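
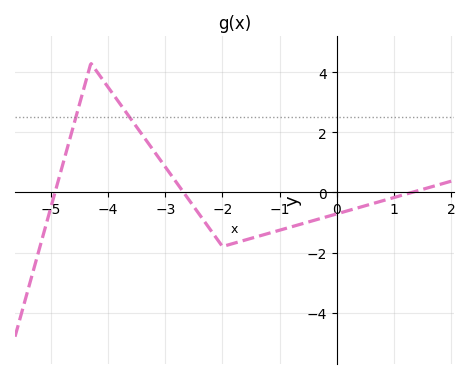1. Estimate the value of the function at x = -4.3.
4.2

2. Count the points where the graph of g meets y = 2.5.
2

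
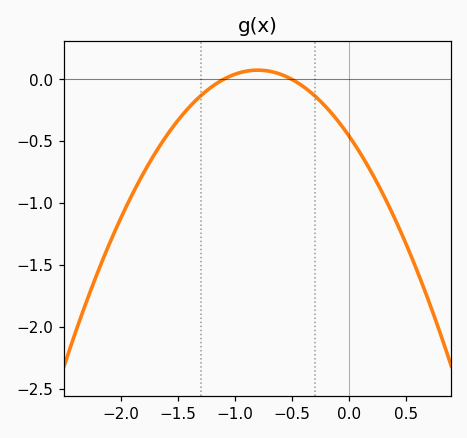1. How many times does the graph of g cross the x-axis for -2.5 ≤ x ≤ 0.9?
2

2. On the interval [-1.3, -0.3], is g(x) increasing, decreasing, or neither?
neither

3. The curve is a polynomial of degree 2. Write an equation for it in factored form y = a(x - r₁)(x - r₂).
y = -0.83(x + 1.1)(x + 0.5)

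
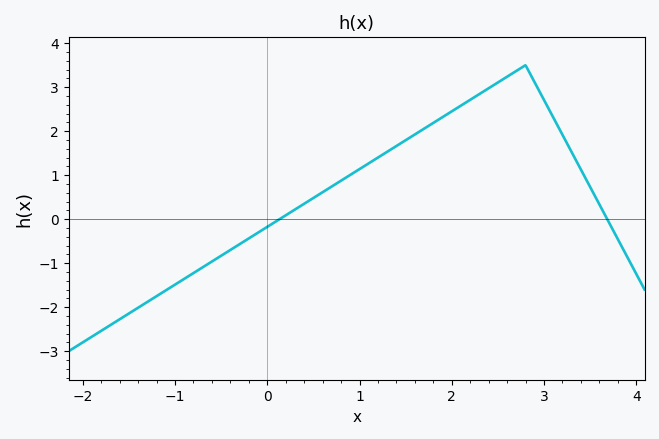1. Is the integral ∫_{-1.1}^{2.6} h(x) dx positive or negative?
positive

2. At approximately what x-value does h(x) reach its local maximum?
2.8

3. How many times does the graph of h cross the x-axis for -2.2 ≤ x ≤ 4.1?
2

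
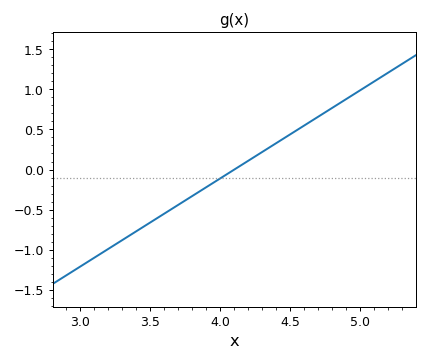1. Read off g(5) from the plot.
1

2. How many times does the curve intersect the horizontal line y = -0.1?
1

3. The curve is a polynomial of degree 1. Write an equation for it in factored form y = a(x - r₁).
y = 1.1(x - 4.1)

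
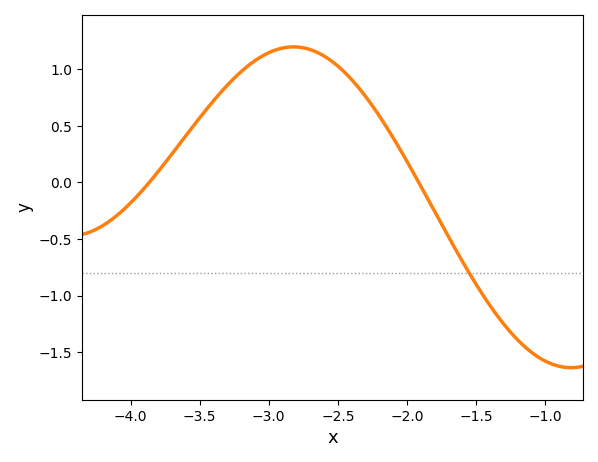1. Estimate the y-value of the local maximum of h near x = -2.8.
1.2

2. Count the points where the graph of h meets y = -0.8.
1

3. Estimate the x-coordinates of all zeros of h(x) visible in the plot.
-3.87, -1.91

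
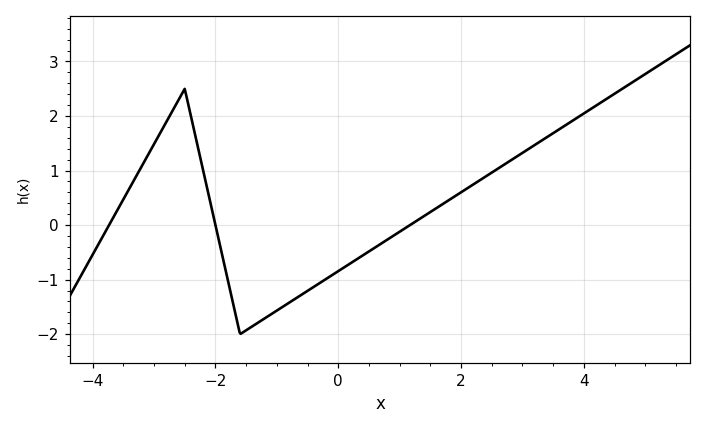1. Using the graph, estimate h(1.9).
0.5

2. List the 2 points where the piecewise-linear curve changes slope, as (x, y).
(-2.5, 2.5); (-1.6, -2)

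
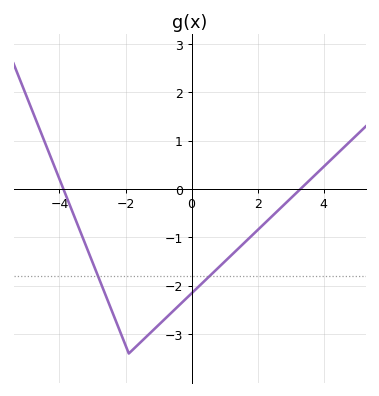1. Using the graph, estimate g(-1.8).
-3.33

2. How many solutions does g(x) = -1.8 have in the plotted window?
2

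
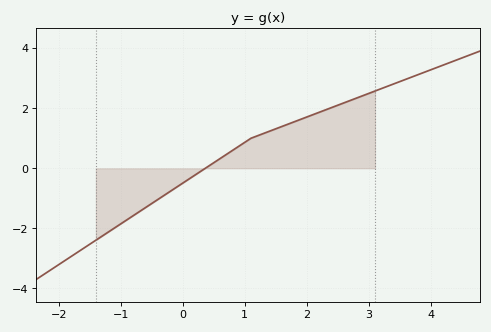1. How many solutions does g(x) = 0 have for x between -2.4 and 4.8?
1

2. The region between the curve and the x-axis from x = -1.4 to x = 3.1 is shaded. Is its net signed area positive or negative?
positive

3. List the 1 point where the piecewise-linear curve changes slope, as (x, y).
(1.1, 1)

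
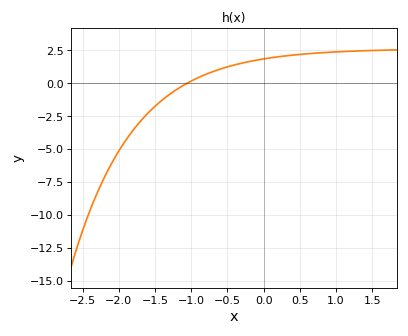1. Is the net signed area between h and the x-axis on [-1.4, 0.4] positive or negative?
positive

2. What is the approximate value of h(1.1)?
2.41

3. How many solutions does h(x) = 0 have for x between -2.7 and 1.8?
1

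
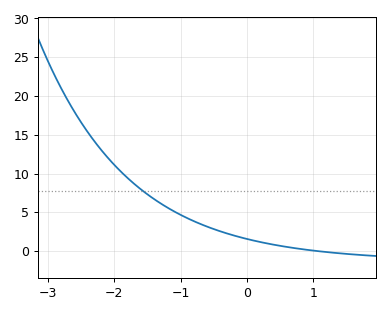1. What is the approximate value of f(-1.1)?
5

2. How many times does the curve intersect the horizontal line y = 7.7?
1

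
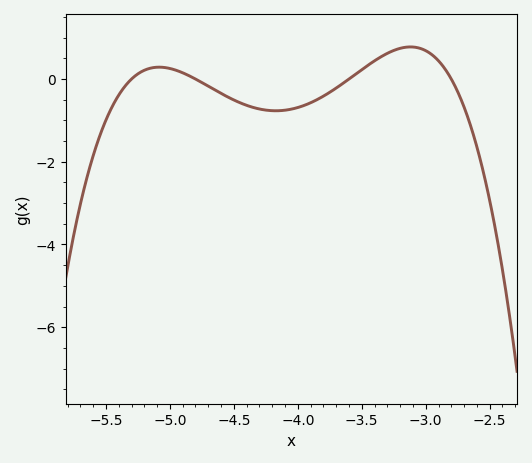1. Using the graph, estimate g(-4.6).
-0.348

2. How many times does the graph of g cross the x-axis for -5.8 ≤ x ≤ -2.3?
4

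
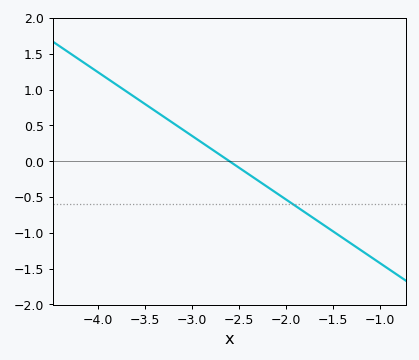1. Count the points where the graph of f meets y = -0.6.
1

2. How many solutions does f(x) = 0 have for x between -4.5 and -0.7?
1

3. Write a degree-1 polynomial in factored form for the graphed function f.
y = -0.89(x + 2.6)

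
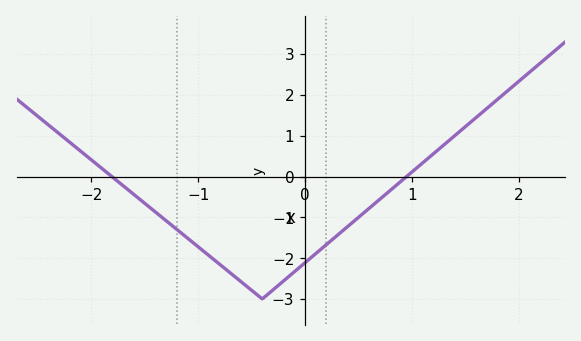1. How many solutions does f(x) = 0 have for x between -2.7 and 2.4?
2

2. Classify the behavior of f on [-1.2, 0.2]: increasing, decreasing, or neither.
neither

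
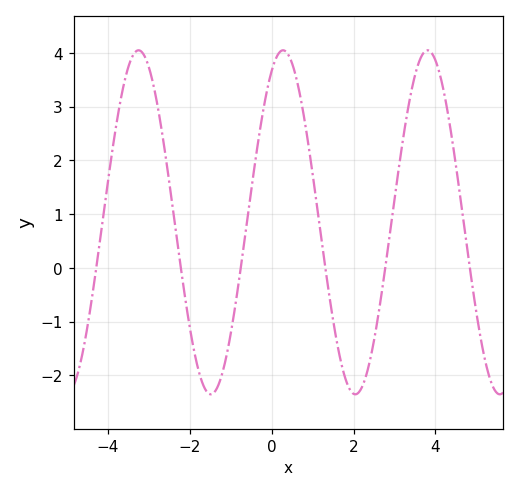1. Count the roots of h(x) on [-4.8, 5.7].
6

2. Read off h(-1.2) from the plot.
-1.94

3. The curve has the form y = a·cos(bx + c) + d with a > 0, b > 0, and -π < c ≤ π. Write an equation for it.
y = 3.2cos(1.78x - 0.492) + 0.85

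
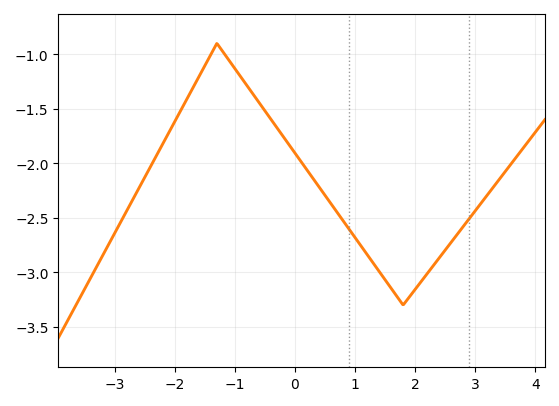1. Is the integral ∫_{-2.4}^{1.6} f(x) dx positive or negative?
negative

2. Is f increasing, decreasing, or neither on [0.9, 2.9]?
neither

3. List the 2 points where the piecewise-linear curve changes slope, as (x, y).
(-1.3, -0.9); (1.8, -3.3)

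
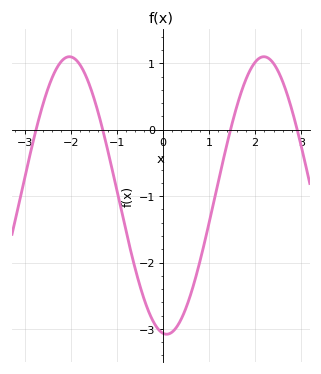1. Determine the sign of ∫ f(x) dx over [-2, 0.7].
negative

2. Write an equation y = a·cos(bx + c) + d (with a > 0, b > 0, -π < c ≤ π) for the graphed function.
y = 2.09cos(1.5x + 3) - 0.99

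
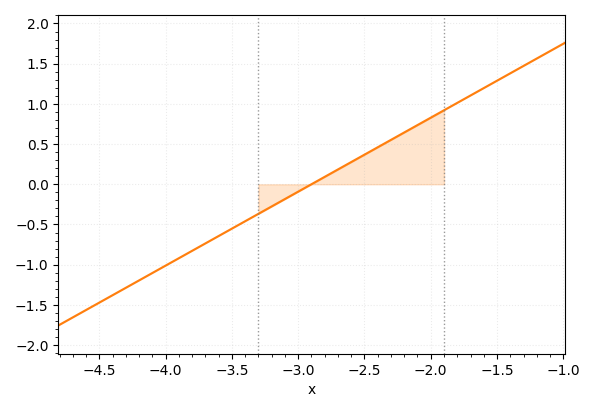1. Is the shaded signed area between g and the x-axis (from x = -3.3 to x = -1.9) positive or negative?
positive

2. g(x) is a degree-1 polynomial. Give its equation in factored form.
y = 0.92(x + 2.9)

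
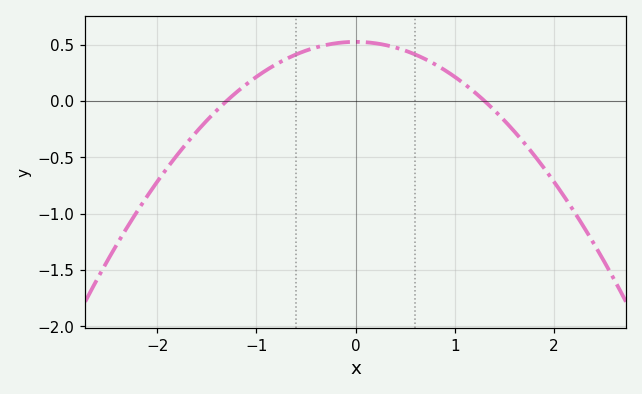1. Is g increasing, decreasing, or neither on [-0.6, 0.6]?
neither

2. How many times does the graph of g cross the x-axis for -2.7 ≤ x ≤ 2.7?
2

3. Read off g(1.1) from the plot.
0.149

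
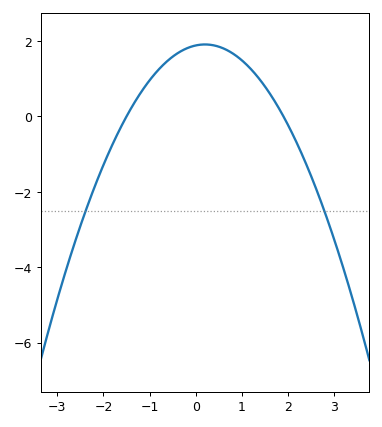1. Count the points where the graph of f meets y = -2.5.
2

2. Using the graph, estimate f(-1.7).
-0.475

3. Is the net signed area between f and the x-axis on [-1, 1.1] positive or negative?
positive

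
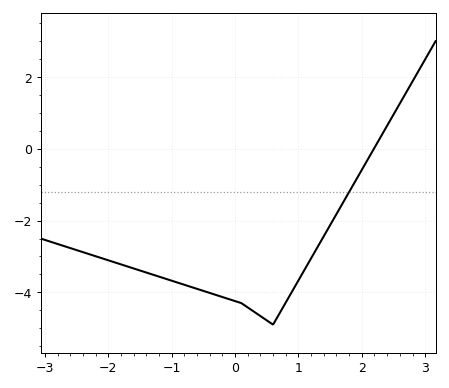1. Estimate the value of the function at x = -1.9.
-3.2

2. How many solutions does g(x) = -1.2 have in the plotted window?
1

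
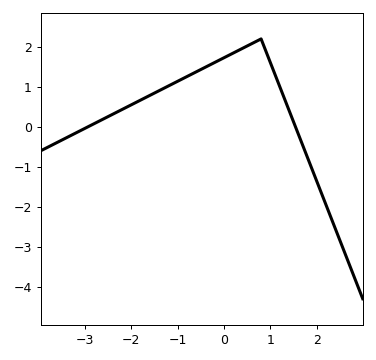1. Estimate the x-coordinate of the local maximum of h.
0.8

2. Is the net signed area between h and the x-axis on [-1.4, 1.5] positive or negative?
positive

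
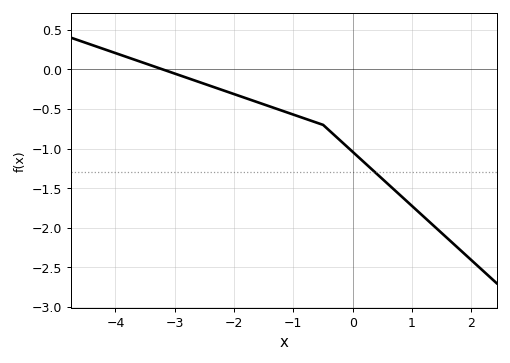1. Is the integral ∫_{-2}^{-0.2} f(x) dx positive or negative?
negative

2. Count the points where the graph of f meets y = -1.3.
1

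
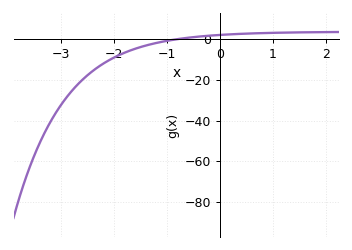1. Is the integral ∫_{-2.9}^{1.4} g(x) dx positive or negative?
negative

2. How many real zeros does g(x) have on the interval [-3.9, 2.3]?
1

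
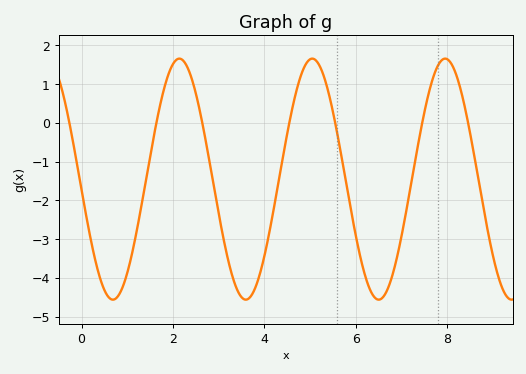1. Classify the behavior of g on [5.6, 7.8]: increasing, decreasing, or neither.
neither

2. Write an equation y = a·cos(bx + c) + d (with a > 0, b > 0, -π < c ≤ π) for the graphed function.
y = 3.11cos(2.2x + 1.7) - 1.45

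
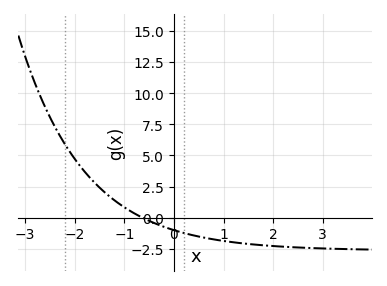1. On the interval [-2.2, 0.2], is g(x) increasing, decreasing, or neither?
decreasing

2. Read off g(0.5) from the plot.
-1.5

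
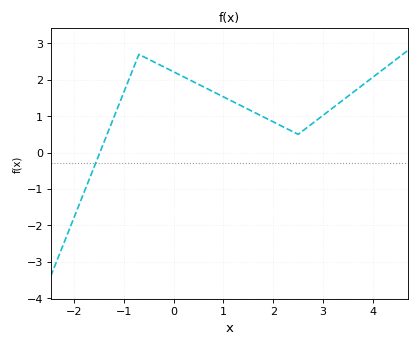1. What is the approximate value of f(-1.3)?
0.6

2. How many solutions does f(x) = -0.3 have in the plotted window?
1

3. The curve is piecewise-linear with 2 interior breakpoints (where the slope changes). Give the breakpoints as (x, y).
(-0.7, 2.7); (2.5, 0.5)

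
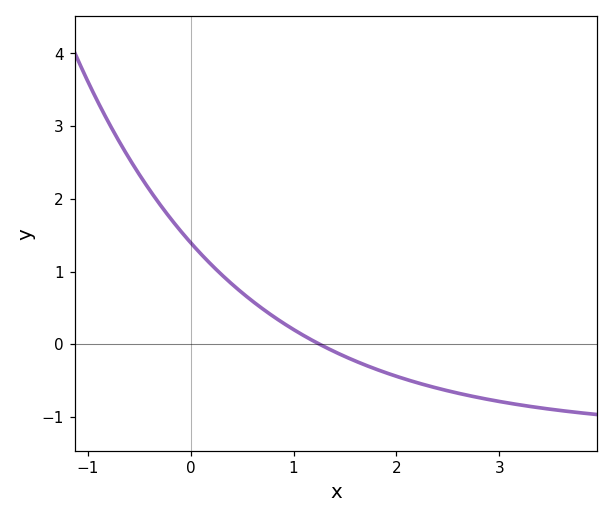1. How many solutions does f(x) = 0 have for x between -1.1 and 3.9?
1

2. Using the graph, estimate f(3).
-0.8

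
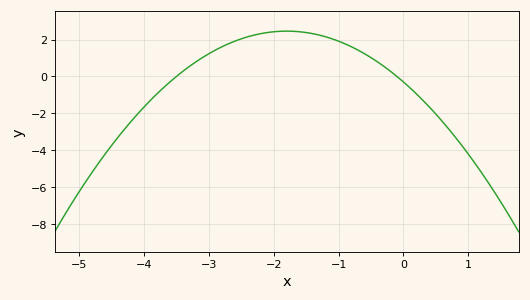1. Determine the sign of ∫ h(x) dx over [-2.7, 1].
positive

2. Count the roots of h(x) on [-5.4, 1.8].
2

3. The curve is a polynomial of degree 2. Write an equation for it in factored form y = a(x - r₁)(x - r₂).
y = -0.85(x + 3.5)(x + 0.1)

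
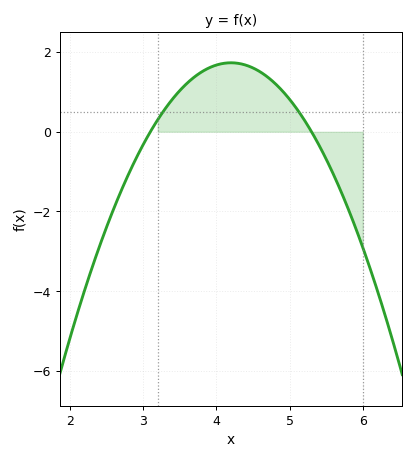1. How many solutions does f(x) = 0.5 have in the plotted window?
2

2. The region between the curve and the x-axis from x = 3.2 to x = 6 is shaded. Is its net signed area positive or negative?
positive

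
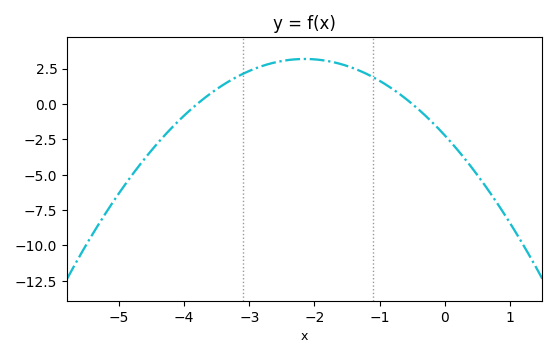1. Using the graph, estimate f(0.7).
-6.4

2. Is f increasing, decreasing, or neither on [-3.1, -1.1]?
neither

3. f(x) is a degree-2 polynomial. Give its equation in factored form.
y = -1.17(x + 3.8)(x + 0.5)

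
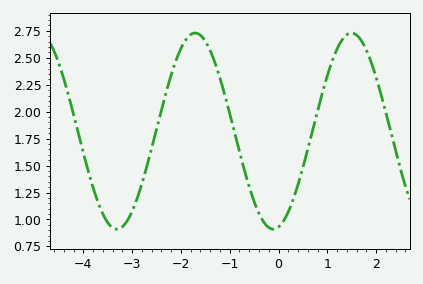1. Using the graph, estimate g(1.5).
2.73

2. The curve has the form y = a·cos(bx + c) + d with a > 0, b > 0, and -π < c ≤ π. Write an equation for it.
y = 0.91cos(1.96x - 2.93) + 1.82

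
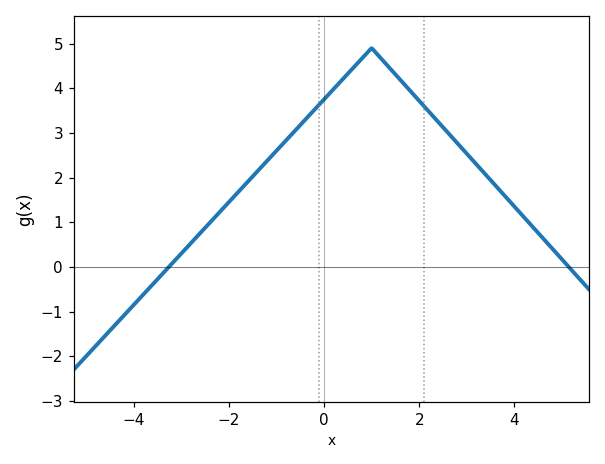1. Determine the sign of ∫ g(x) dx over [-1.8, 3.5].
positive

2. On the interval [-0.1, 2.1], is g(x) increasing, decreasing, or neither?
neither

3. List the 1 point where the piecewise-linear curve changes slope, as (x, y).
(1, 4.9)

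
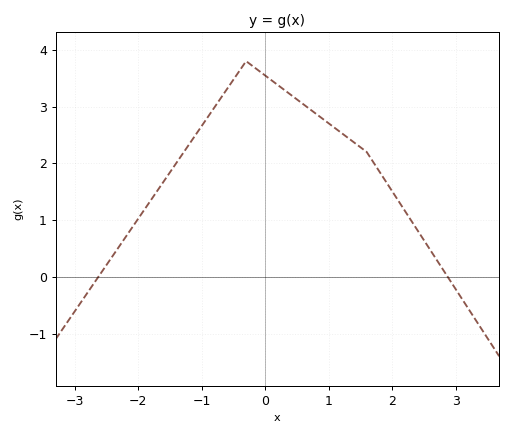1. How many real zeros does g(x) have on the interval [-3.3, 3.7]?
2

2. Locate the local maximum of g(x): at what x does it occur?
-0.3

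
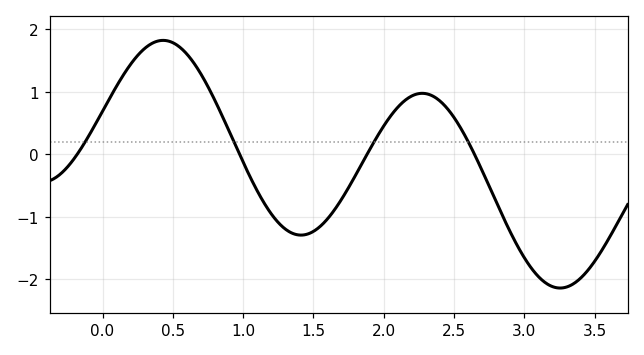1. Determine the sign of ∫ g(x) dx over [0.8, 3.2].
negative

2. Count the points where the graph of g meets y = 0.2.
4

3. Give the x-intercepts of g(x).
-0.2, 1, 1.9, 2.6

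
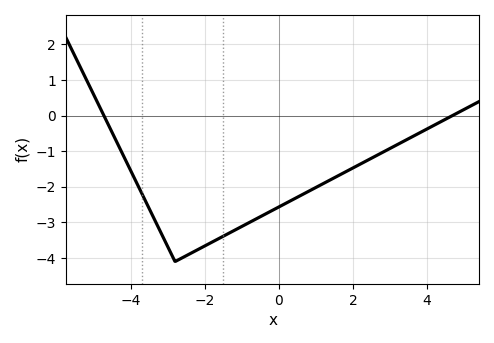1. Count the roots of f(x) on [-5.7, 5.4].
2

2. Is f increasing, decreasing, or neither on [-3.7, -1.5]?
neither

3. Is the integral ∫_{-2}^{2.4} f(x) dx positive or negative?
negative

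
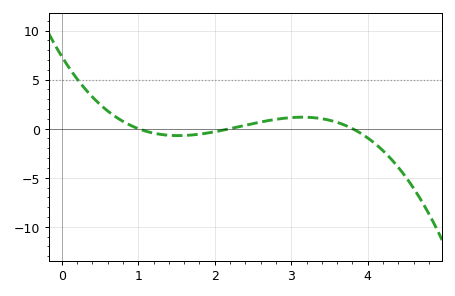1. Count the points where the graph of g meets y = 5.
1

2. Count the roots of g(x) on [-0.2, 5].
3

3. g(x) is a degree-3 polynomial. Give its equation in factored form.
y = -0.88(x - 1)(x - 2.2)(x - 3.8)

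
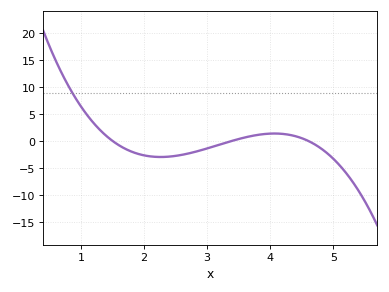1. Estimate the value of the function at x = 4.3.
1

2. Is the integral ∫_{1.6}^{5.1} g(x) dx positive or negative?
negative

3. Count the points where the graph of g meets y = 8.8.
1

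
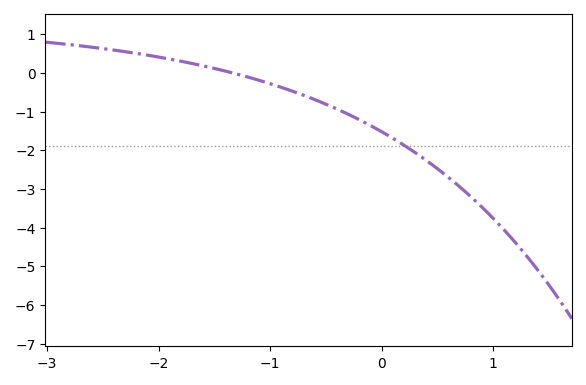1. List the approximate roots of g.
-1.33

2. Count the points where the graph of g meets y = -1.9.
1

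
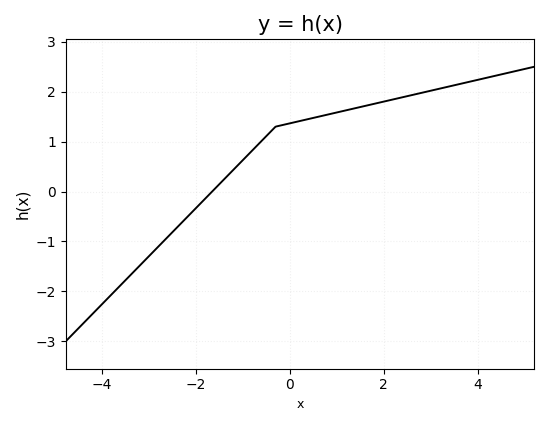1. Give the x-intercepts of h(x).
-1.65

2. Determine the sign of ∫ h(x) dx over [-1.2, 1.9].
positive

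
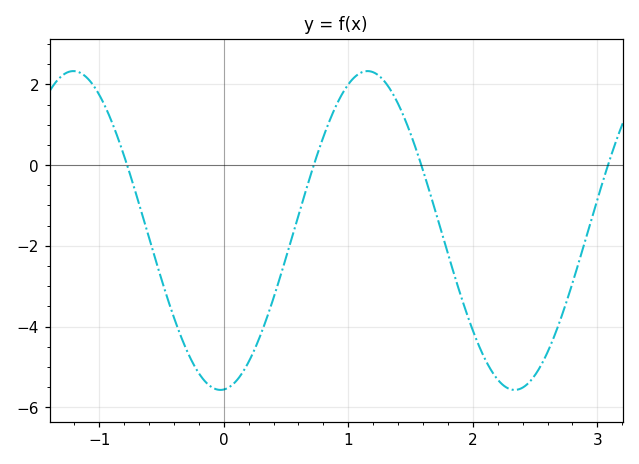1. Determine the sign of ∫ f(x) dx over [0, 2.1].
negative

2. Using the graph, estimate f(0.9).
1.4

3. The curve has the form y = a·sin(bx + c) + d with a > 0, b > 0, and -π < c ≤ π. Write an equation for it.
y = 3.95sin(2.7x - 1.5) - 1.62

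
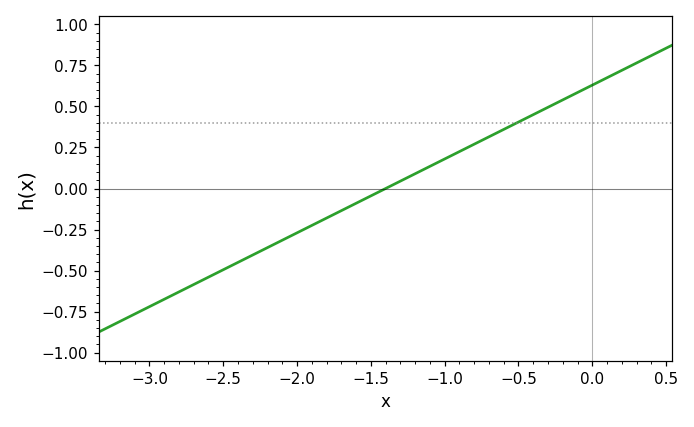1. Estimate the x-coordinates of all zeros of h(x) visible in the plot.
-1.4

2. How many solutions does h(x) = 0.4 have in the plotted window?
1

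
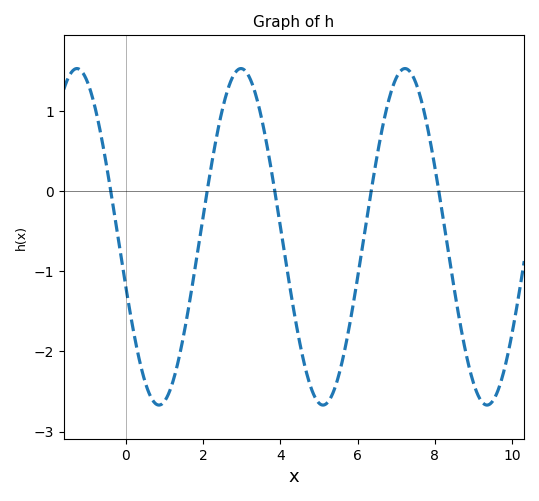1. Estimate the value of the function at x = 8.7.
-1.8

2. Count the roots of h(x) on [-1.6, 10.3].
5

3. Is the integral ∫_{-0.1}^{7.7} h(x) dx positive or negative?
negative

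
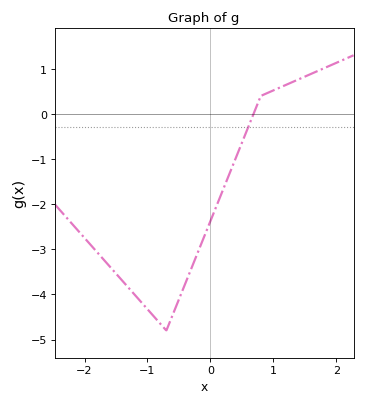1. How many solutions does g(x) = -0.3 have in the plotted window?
1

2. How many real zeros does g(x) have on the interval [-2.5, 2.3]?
1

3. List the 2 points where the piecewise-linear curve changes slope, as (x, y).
(-0.7, -4.8); (0.8, 0.4)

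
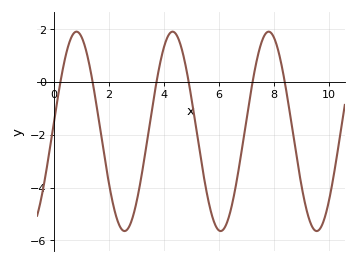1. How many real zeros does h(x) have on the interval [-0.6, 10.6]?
6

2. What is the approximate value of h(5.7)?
-4.86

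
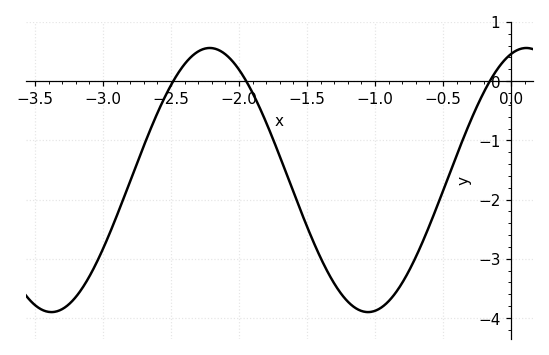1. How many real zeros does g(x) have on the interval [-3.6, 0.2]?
3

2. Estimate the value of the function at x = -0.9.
-3.72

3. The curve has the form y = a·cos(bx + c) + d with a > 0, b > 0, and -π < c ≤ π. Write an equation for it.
y = 2.23cos(2.7x - 0.302) - 1.67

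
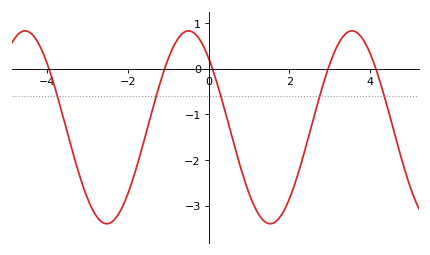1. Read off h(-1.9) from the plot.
-2.5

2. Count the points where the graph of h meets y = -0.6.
5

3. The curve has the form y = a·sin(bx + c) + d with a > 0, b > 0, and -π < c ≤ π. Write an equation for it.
y = 2.11sin(1.6x + 2.3) - 1.28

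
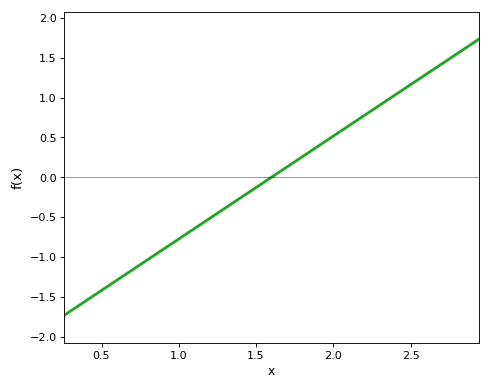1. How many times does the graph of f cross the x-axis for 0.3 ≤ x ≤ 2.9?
1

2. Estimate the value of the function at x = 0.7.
-1.16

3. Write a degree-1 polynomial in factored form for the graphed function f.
y = 1.29(x - 1.6)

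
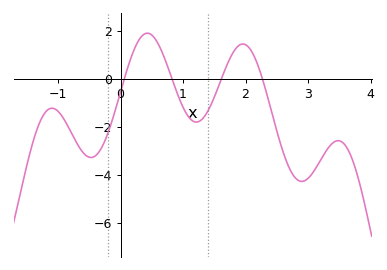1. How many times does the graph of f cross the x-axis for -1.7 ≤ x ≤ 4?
4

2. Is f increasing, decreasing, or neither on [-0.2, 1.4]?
neither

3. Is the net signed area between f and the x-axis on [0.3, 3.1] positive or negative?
negative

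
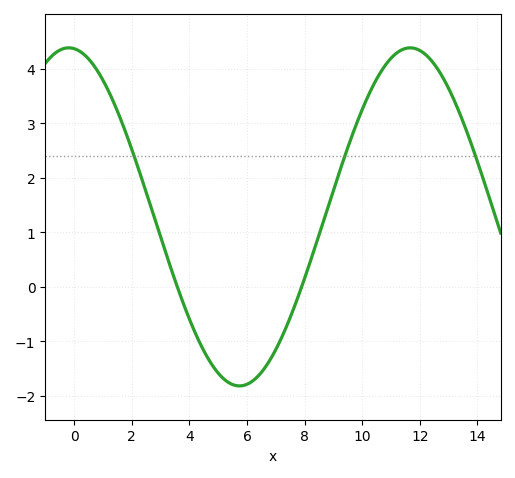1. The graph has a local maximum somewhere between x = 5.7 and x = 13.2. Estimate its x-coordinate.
11.6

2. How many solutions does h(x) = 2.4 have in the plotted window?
3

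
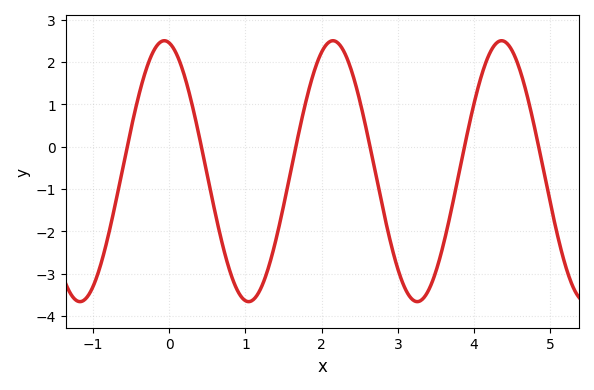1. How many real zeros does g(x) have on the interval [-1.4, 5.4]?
6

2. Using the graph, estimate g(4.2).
2.18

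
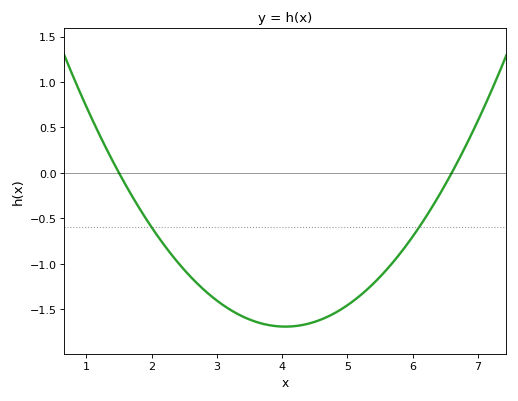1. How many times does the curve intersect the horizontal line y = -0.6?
2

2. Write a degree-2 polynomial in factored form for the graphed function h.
y = 0.26(x - 1.5)(x - 6.6)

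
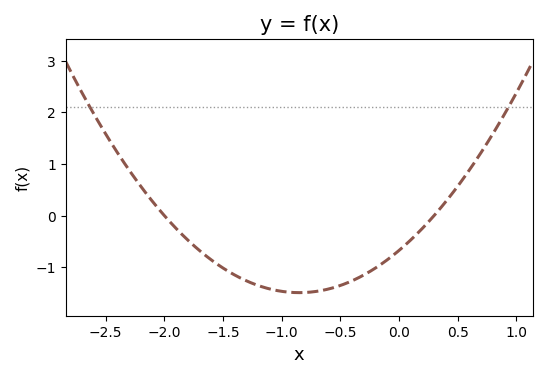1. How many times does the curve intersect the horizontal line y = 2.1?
2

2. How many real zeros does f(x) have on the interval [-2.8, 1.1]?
2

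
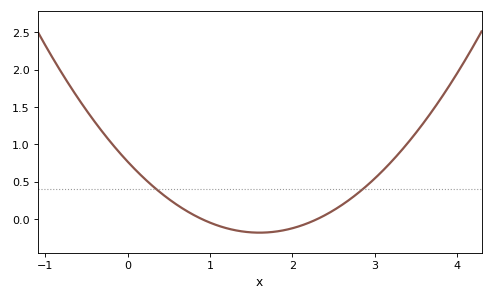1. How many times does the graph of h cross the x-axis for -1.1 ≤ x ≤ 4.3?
2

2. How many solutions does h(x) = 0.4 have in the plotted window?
2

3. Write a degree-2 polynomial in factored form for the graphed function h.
y = 0.37(x - 0.9)(x - 2.3)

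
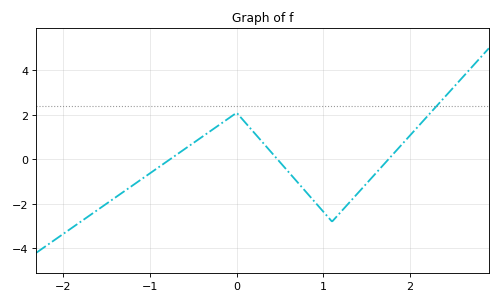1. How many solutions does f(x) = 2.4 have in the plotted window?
1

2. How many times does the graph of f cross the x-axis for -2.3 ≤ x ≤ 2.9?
3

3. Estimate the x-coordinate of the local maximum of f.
-0.001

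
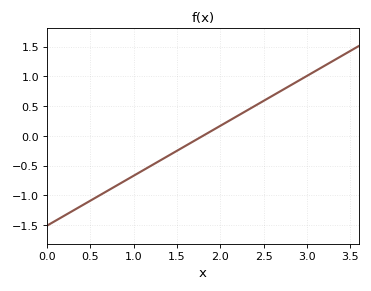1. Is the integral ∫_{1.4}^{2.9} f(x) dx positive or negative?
positive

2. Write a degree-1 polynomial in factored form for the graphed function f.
y = 0.84(x - 1.8)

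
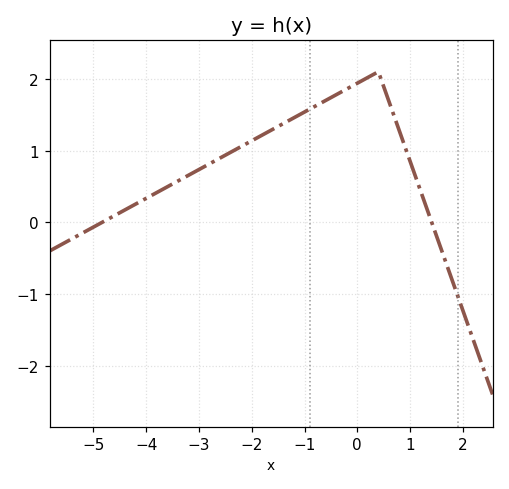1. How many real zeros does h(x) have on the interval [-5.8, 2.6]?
2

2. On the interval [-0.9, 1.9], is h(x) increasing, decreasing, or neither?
neither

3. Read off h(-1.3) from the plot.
1.4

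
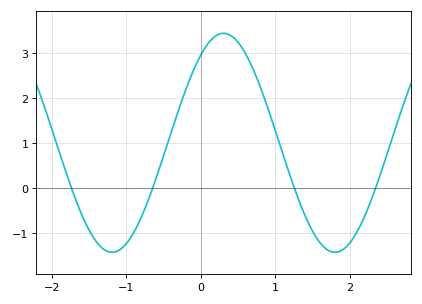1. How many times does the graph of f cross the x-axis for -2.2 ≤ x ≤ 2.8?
4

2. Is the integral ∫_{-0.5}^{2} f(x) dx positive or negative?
positive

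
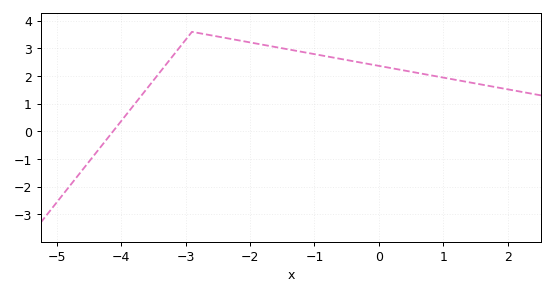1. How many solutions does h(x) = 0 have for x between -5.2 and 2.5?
1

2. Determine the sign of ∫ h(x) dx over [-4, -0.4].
positive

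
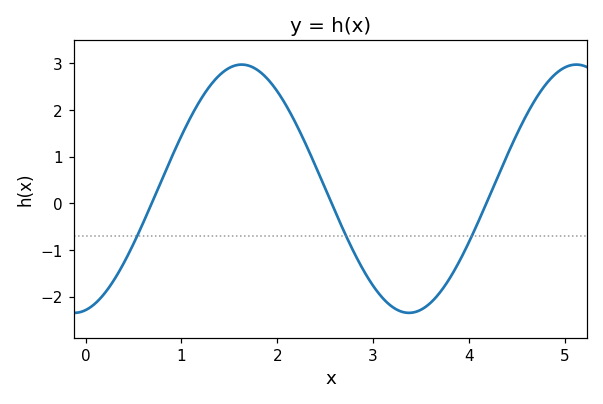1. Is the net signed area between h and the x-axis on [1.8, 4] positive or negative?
negative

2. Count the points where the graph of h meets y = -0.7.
3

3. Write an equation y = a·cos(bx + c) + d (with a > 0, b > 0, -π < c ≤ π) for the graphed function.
y = 2.66cos(1.8x - 2.9) + 0.31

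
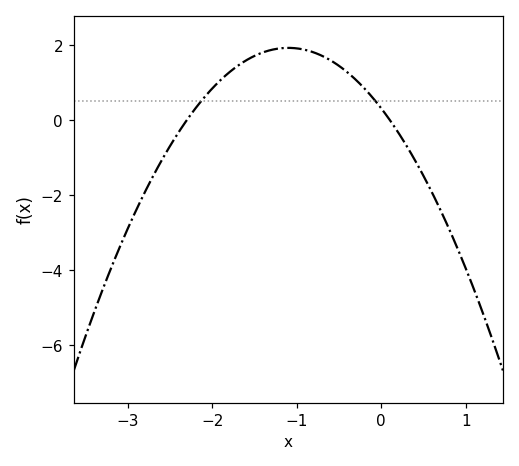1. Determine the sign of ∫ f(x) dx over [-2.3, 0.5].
positive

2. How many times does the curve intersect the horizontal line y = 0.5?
2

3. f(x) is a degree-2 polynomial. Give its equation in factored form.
y = -1.33(x + 2.3)(x - 0.1)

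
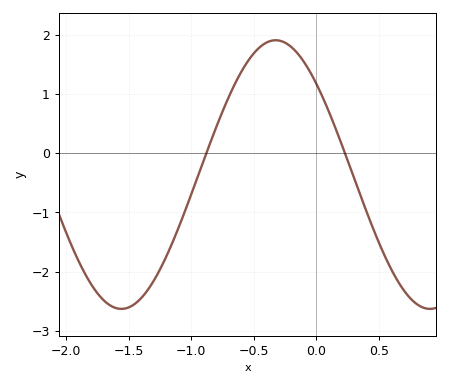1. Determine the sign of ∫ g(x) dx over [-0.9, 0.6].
positive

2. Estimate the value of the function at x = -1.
-0.7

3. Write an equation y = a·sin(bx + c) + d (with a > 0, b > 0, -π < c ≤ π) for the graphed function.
y = 2.27sin(2.5x + 2.4) - 0.36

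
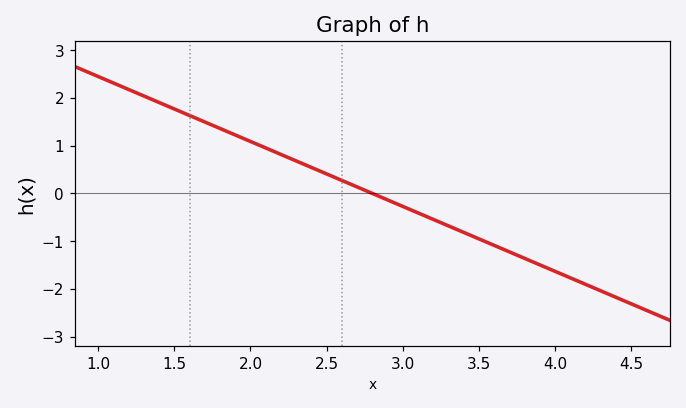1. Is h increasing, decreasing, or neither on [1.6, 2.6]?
decreasing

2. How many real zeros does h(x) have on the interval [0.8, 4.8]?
1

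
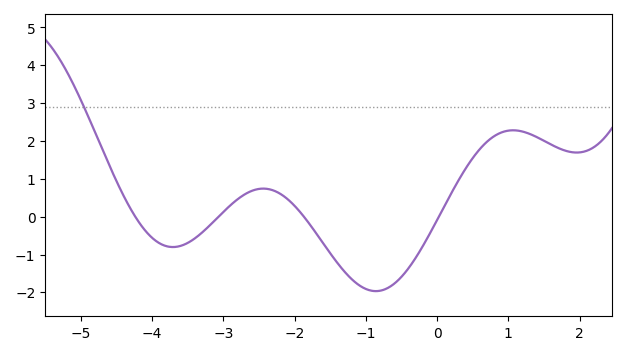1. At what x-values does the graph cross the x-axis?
-4.2, -3, -1.8, 0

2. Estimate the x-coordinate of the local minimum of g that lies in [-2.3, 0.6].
-0.8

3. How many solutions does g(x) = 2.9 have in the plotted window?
1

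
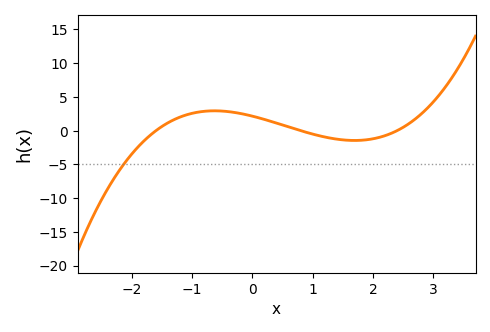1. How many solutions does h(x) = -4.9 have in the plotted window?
1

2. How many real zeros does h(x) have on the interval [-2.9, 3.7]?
3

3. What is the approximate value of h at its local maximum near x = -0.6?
2.94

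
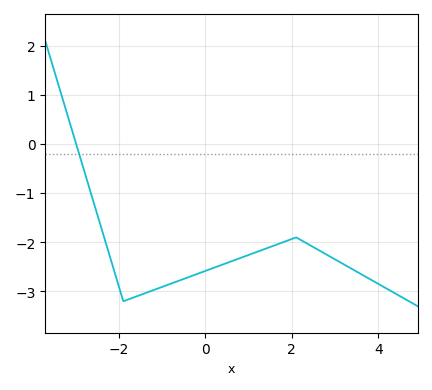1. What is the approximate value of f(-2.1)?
-2.6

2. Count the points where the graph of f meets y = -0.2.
1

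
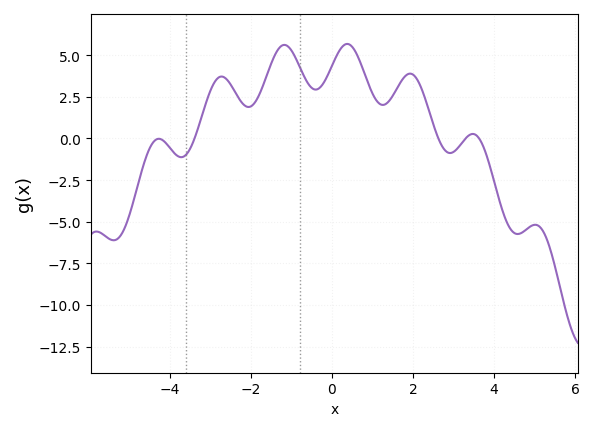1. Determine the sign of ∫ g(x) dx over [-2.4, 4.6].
positive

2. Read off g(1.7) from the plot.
3.4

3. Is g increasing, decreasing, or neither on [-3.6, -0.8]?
neither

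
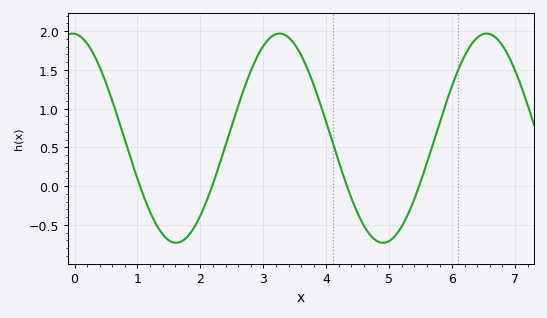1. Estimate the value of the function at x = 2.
-0.4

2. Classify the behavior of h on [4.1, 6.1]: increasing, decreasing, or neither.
neither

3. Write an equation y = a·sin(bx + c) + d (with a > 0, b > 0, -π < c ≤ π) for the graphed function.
y = 1.35sin(1.9x + 1.6) + 0.62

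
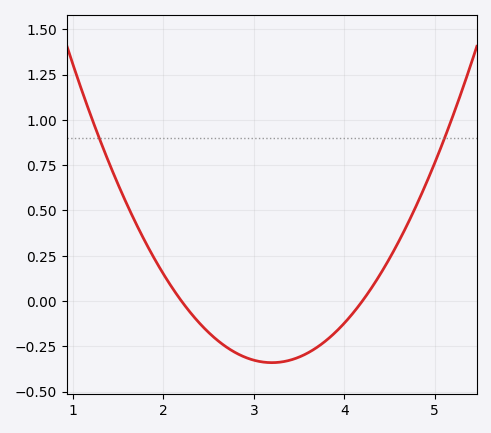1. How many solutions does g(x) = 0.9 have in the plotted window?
2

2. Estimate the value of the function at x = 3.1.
-0.337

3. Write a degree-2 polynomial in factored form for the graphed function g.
y = 0.34(x - 2.2)(x - 4.2)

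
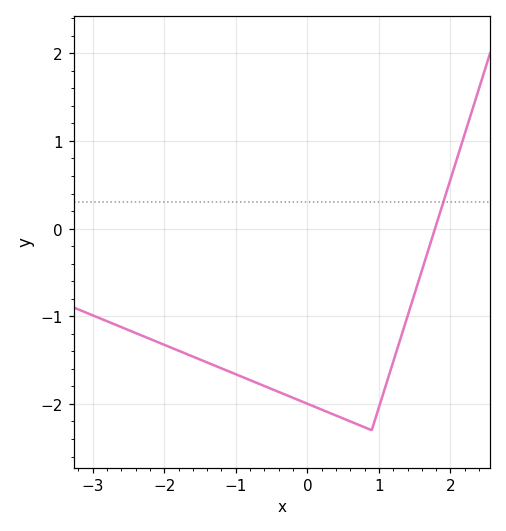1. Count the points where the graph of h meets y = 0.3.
1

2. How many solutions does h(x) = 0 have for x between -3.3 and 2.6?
1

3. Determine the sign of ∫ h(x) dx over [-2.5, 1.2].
negative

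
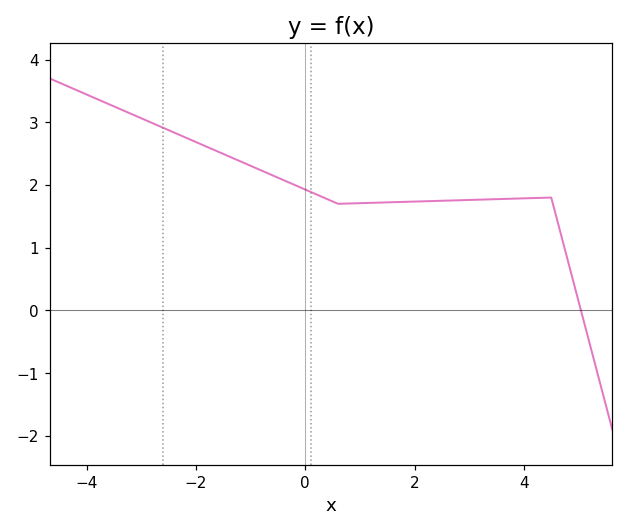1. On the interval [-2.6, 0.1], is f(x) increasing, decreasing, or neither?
decreasing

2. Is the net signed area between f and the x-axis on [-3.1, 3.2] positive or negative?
positive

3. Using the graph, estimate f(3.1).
1.76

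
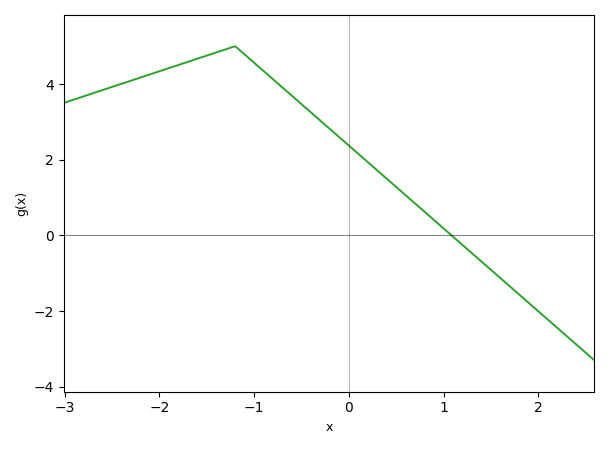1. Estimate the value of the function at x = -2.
4.34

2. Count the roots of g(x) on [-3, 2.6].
1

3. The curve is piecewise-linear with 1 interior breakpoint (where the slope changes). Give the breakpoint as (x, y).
(-1.2, 5)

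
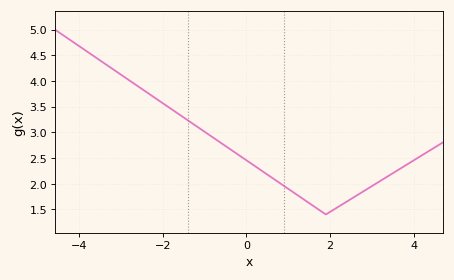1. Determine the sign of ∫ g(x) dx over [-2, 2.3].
positive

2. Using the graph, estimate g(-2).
3.57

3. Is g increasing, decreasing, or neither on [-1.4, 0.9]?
decreasing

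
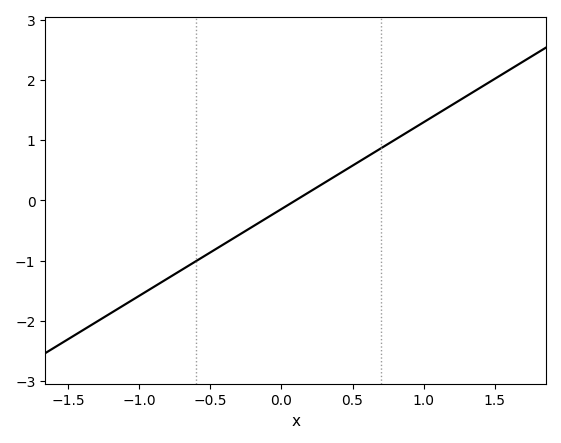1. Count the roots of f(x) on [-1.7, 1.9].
1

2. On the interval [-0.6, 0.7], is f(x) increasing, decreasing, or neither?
increasing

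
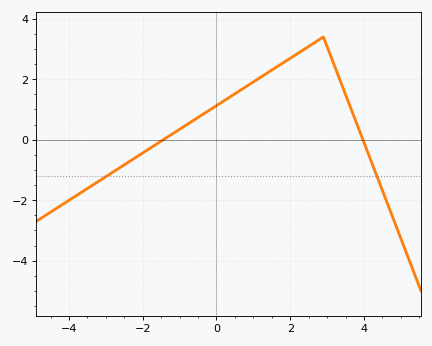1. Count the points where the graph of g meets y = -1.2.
2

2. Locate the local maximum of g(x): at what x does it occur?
2.9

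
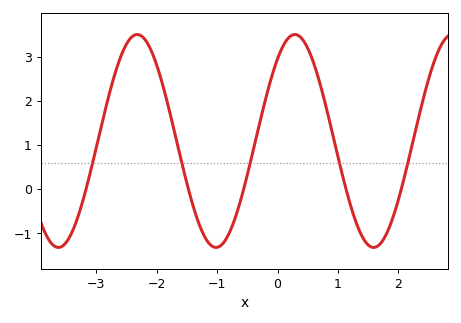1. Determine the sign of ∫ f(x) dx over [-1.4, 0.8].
positive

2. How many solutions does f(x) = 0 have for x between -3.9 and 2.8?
5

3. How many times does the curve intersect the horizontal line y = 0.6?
5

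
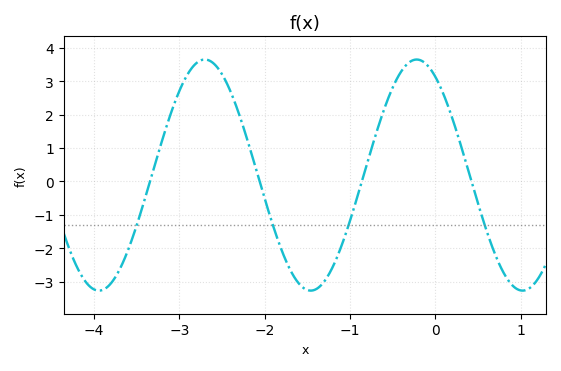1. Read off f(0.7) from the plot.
-2.2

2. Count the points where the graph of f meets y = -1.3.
4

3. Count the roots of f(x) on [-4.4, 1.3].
4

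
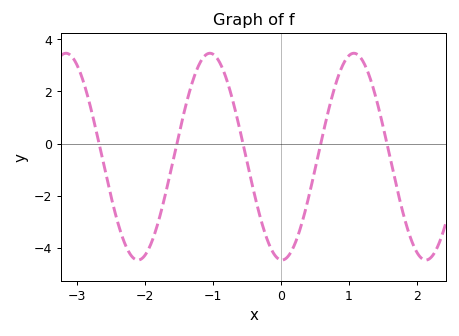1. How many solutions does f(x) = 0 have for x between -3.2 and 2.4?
5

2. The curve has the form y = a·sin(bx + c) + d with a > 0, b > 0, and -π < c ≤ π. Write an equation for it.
y = 3.96sin(3x - 1.6) - 0.5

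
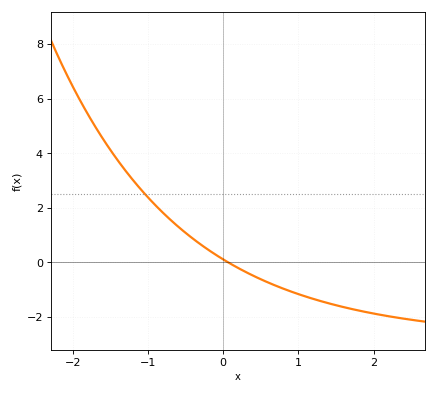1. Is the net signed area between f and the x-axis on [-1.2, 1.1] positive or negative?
positive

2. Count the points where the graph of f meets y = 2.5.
1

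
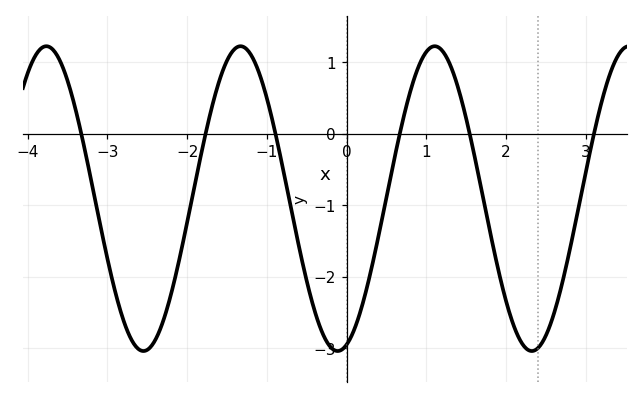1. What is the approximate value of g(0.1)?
-2.73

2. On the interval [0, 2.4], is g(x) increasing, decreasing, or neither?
neither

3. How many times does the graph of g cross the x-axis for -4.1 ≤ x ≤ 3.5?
6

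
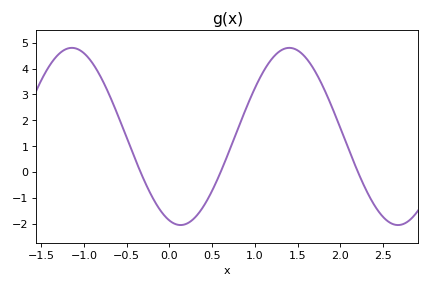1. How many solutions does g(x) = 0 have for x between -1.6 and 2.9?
3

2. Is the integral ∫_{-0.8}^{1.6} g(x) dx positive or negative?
positive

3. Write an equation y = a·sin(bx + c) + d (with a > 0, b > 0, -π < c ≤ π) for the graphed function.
y = 3.43sin(2.5x - 1.9) + 1.37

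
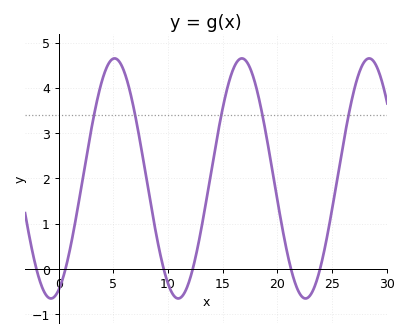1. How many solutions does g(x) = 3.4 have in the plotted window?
5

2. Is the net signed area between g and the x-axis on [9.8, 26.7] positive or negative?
positive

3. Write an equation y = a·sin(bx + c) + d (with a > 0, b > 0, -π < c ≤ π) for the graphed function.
y = 2.65sin(0.54x - 1.19) + 2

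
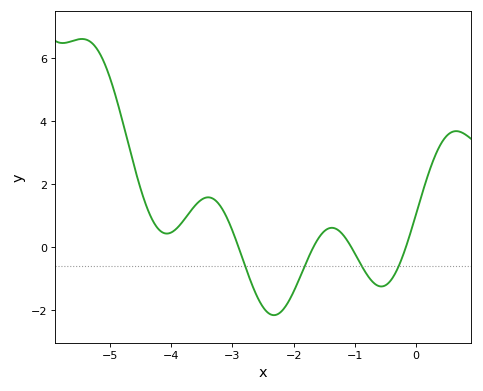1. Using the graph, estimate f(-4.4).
1.26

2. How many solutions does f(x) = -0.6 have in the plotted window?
4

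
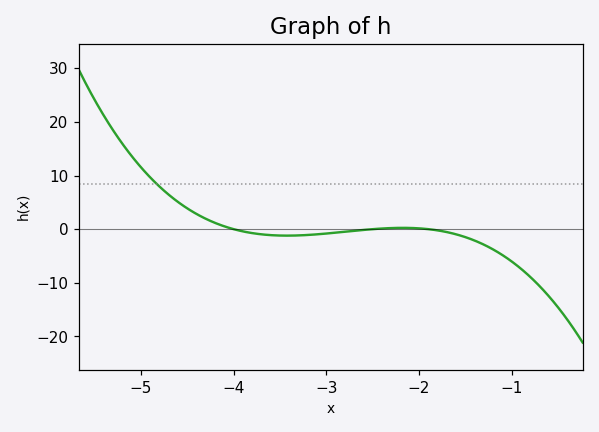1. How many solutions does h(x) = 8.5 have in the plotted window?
1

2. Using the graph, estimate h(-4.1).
1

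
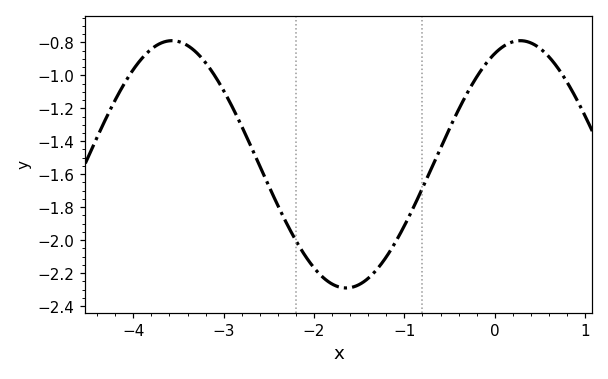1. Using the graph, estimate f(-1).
-1.91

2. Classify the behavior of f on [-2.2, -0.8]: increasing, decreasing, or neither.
neither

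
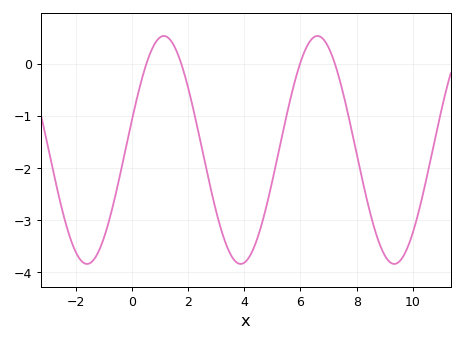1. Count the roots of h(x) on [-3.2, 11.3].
4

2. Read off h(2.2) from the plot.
-0.894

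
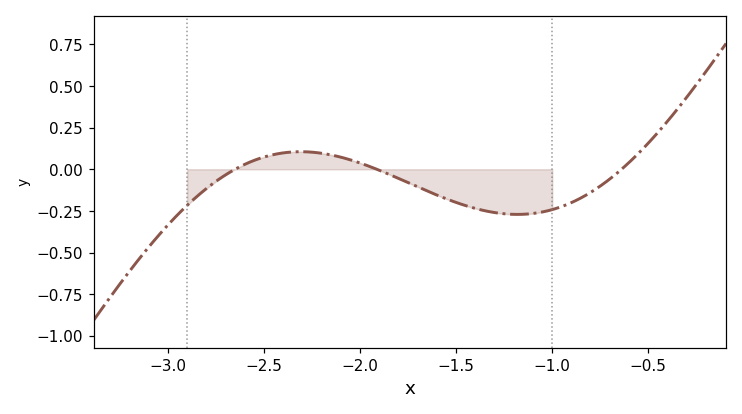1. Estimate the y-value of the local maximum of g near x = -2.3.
0.1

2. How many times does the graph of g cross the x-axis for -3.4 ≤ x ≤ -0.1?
3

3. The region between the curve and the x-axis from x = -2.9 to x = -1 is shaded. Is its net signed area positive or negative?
negative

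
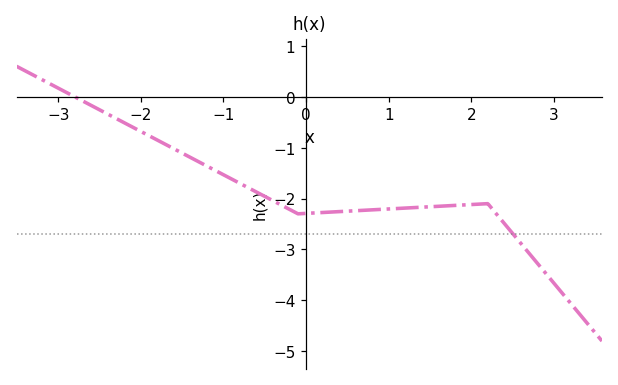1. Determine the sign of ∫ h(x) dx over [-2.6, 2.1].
negative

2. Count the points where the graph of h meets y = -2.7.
1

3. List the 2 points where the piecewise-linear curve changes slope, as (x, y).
(-0.1, -2.3); (2.2, -2.1)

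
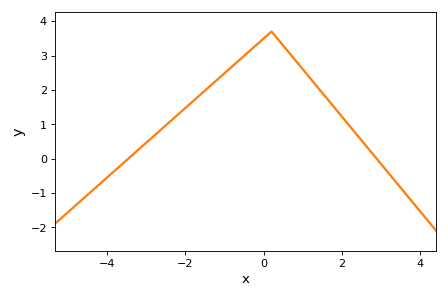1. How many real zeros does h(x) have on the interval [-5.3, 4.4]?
2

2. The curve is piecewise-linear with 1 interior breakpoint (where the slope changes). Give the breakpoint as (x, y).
(0.2, 3.7)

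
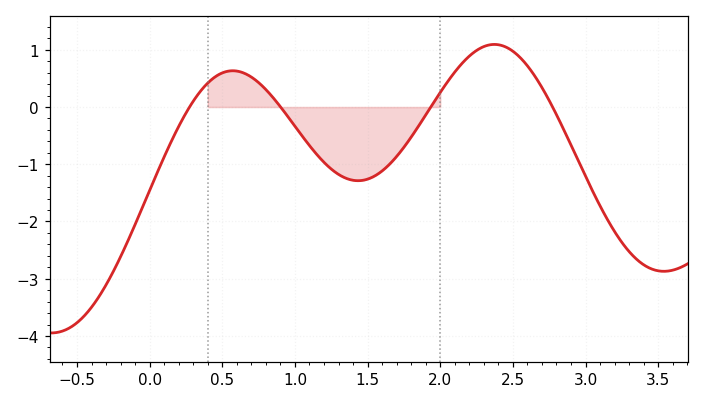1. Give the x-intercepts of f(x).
0.3, 0.9, 1.9, 2.8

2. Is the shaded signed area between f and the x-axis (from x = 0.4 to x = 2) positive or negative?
negative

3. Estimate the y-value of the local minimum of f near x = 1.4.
-1.3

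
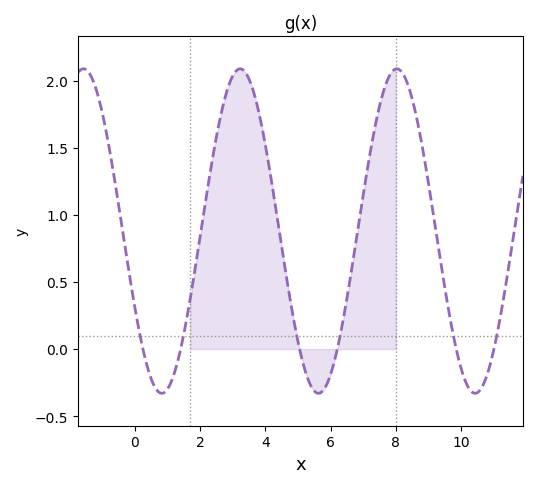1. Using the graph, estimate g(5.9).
-0.25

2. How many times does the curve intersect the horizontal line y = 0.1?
6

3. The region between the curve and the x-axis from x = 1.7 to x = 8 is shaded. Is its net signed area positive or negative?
positive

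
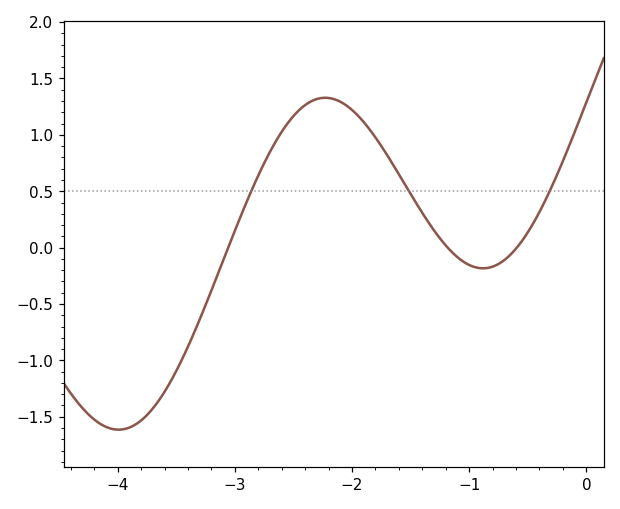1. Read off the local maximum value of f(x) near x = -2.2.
1.35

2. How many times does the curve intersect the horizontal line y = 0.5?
3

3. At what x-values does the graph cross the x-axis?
-3.1, -1.2, -0.6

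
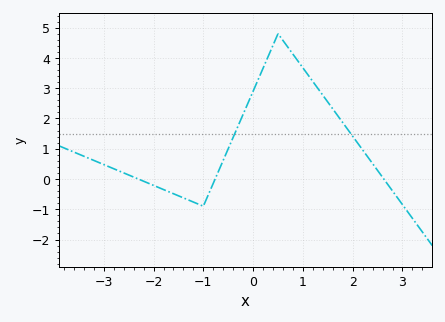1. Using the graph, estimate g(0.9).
3.9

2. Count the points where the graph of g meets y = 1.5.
2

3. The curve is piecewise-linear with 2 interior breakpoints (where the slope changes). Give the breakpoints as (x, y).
(-1, -0.9); (0.5, 4.8)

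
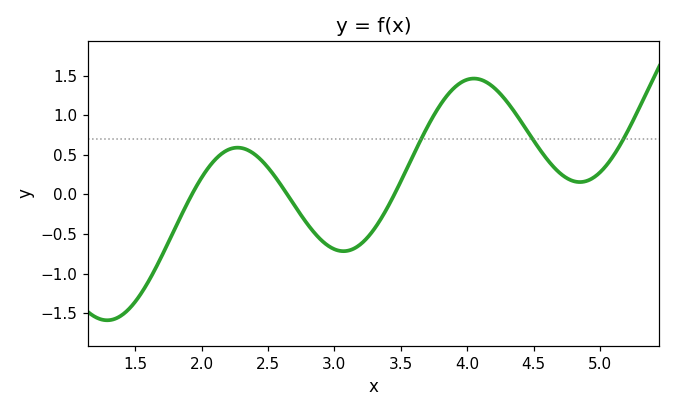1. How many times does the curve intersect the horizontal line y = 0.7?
3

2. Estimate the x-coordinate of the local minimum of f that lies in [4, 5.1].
4.85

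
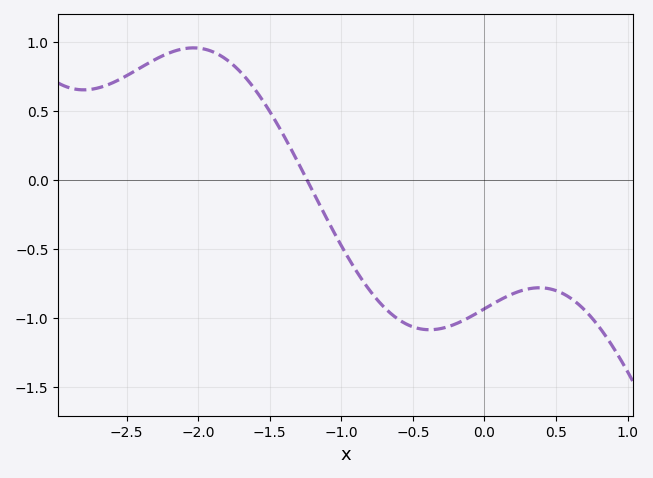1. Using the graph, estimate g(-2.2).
0.9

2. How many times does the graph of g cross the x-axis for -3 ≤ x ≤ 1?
1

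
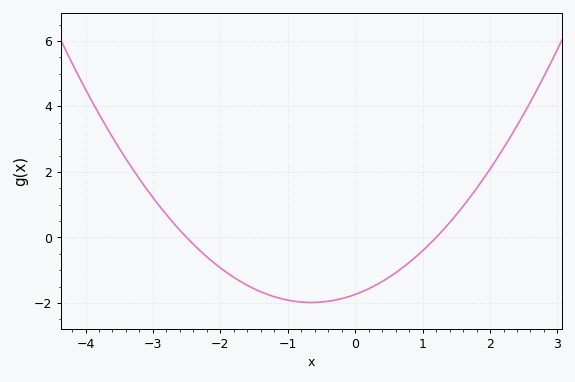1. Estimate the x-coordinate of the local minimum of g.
-0.6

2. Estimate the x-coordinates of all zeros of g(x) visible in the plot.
-2.5, 1.2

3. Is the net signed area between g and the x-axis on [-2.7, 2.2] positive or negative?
negative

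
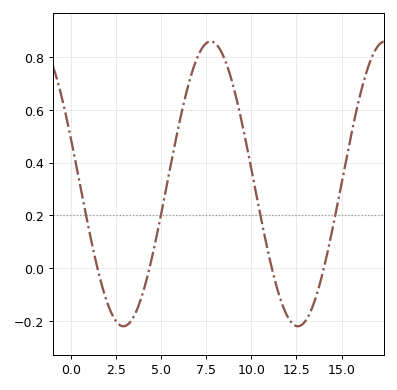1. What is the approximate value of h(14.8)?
0.252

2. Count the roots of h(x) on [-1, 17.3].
4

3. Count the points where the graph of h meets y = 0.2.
4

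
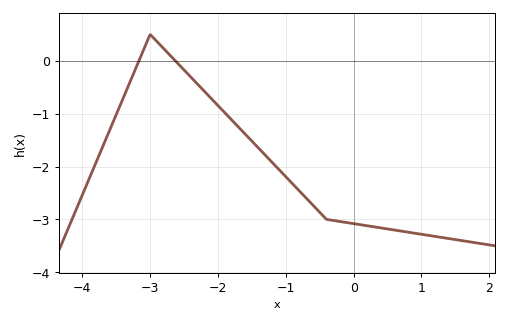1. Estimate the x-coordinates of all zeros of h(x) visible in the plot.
-3.2, -2.6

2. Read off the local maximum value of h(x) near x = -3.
0.5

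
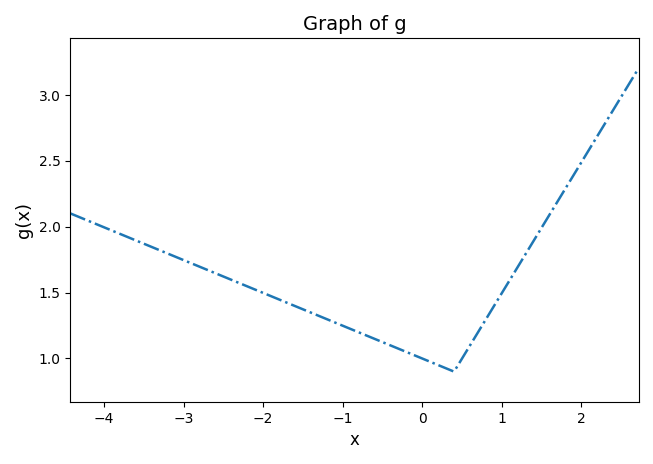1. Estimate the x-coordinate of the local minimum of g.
0.397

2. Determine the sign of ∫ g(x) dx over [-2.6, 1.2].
positive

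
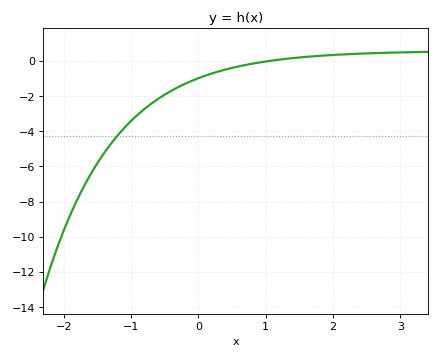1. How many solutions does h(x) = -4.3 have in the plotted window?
1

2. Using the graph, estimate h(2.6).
0.435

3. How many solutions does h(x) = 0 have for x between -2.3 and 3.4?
1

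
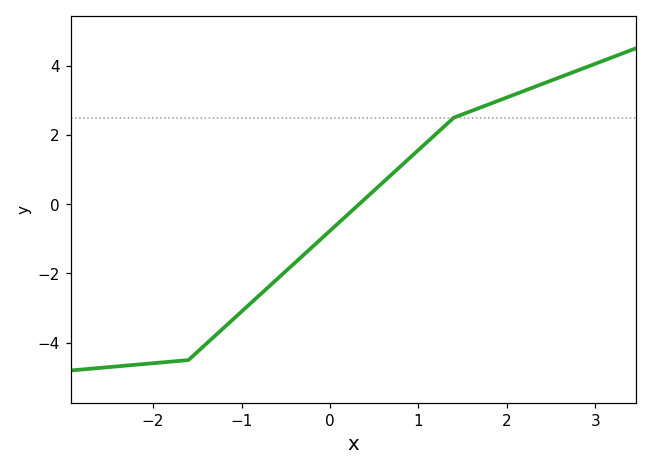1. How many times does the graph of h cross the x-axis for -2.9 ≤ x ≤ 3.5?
1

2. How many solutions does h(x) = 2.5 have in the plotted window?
1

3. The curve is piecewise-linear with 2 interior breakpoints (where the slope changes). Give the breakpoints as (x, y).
(-1.6, -4.5); (1.4, 2.5)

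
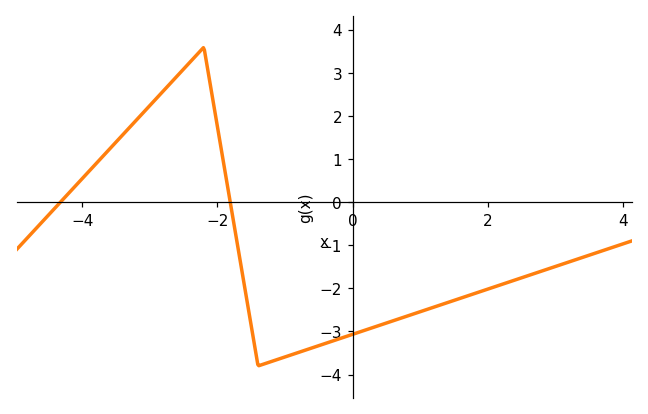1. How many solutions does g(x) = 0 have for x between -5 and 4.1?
2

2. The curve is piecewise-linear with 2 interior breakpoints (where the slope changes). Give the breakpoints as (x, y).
(-2.2, 3.6); (-1.4, -3.8)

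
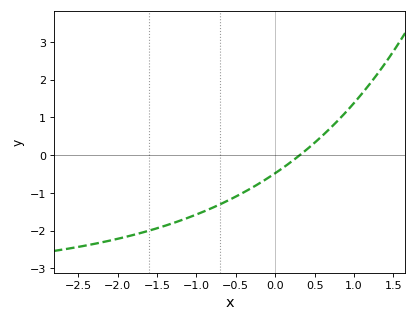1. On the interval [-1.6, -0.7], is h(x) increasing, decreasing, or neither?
increasing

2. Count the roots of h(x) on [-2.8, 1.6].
1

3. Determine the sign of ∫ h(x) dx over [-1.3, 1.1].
negative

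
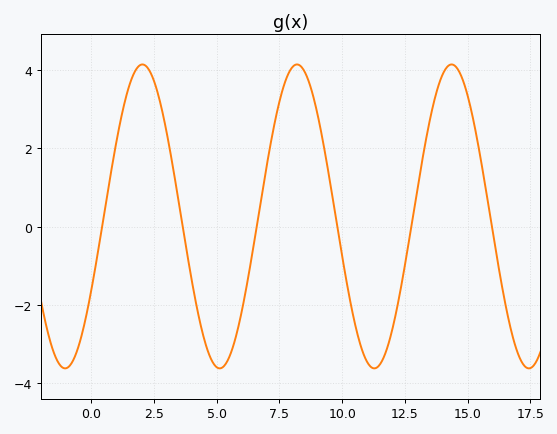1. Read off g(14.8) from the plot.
3.76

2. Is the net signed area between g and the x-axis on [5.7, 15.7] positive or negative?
positive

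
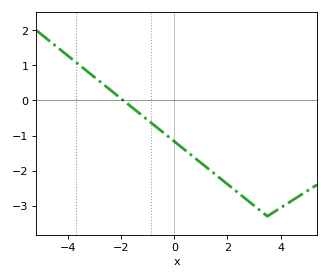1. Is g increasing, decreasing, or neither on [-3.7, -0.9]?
decreasing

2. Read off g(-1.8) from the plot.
-0.1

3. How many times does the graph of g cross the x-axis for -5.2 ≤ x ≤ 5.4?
1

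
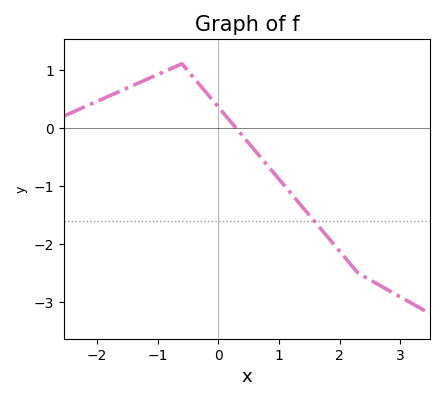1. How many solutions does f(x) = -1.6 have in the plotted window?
1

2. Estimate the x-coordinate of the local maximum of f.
-0.6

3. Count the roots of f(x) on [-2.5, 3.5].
1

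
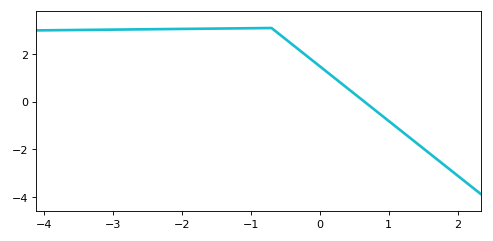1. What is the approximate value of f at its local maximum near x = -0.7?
3.1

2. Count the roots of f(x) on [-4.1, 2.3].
1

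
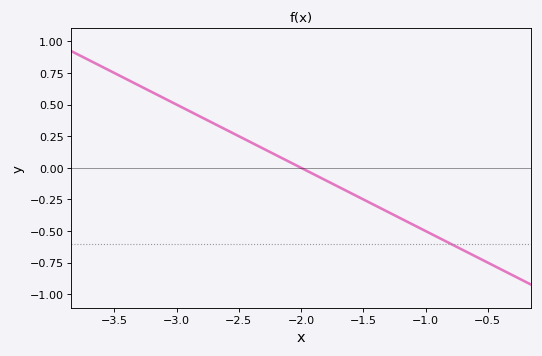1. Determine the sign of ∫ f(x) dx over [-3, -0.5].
negative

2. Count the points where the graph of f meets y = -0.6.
1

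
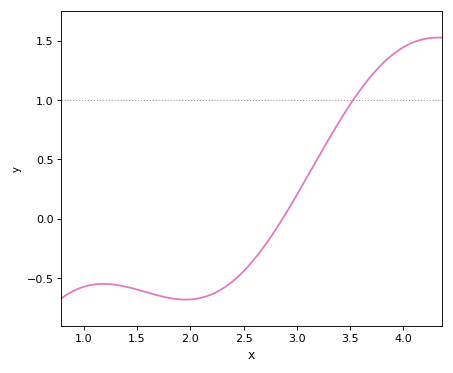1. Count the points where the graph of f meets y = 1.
1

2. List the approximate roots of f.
2.85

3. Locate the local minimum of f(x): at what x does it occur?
1.95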